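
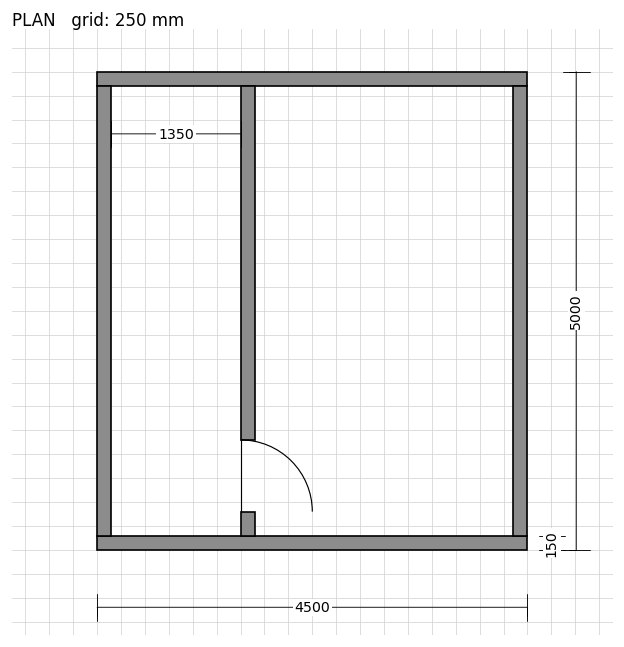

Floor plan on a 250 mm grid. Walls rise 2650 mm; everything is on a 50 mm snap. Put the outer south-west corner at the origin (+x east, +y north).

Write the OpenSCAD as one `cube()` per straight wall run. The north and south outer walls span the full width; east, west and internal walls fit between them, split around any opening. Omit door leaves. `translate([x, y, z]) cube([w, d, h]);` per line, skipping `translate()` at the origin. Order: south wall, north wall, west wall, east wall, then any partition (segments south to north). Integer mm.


cube([4500, 150, 2650]);
translate([0, 4850, 0]) cube([4500, 150, 2650]);
translate([0, 150, 0]) cube([150, 4700, 2650]);
translate([4350, 150, 0]) cube([150, 4700, 2650]);
translate([1500, 150, 0]) cube([150, 250, 2650]);
translate([1500, 1150, 0]) cube([150, 3700, 2650]);


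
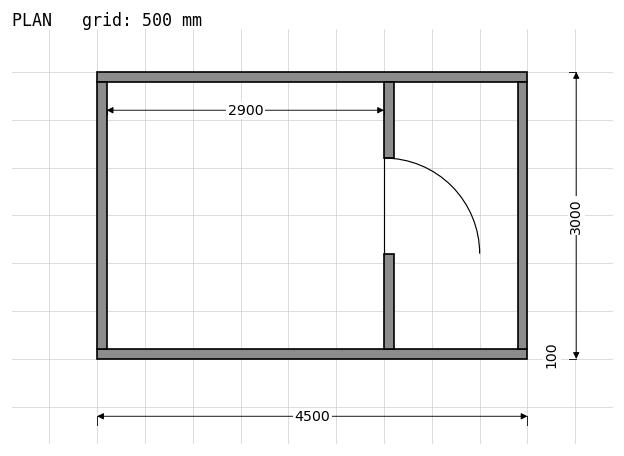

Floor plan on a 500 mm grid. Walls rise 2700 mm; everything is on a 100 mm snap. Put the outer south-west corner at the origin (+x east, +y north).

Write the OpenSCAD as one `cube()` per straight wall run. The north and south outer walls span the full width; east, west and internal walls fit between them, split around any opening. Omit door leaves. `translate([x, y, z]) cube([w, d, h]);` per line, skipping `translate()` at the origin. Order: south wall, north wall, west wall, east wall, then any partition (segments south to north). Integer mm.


cube([4500, 100, 2700]);
translate([0, 2900, 0]) cube([4500, 100, 2700]);
translate([0, 100, 0]) cube([100, 2800, 2700]);
translate([4400, 100, 0]) cube([100, 2800, 2700]);
translate([3000, 100, 0]) cube([100, 1000, 2700]);
translate([3000, 2100, 0]) cube([100, 800, 2700]);


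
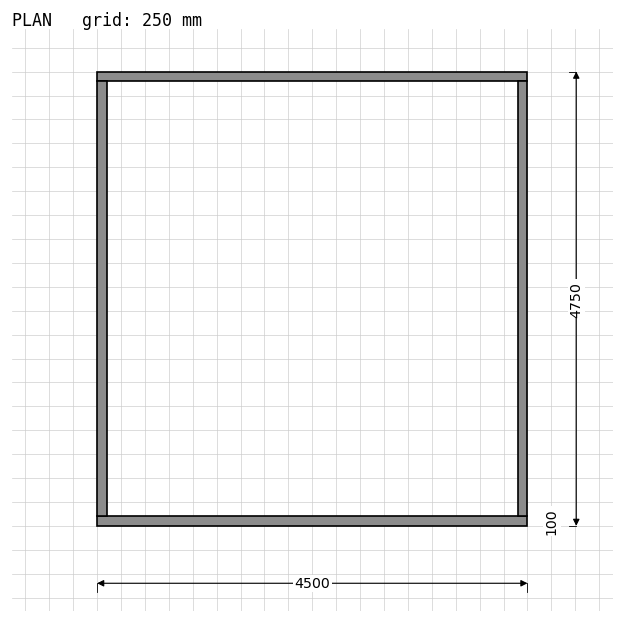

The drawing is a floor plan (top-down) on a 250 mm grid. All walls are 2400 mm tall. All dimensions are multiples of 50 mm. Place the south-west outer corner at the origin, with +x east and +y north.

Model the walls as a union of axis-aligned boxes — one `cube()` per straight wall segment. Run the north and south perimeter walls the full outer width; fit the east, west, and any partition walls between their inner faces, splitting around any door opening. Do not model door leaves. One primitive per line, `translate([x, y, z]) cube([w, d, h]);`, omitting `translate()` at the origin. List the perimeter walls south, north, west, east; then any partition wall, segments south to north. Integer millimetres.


cube([4500, 100, 2400]);
translate([0, 4650, 0]) cube([4500, 100, 2400]);
translate([0, 100, 0]) cube([100, 4550, 2400]);
translate([4400, 100, 0]) cube([100, 4550, 2400]);


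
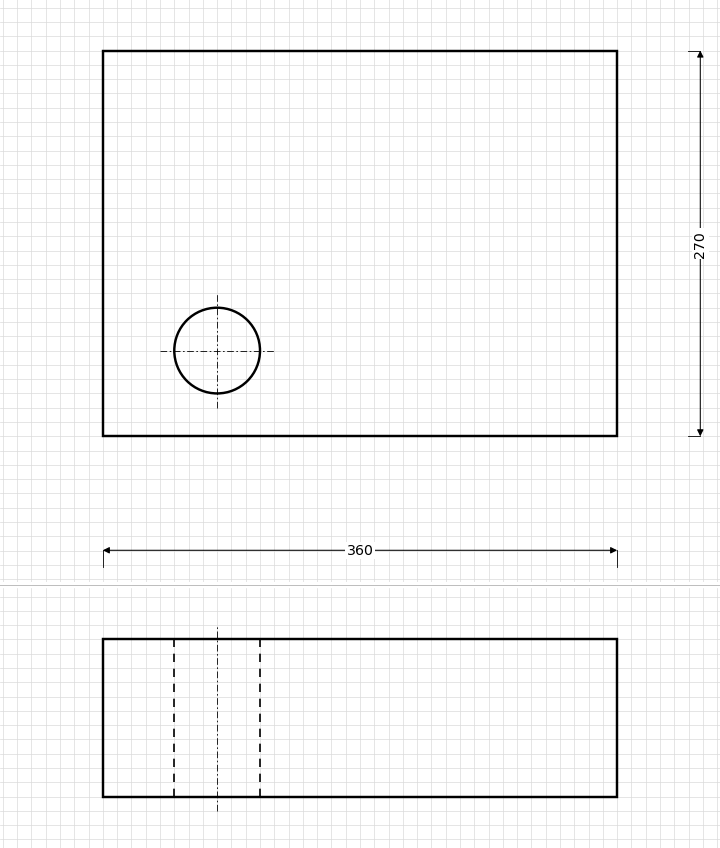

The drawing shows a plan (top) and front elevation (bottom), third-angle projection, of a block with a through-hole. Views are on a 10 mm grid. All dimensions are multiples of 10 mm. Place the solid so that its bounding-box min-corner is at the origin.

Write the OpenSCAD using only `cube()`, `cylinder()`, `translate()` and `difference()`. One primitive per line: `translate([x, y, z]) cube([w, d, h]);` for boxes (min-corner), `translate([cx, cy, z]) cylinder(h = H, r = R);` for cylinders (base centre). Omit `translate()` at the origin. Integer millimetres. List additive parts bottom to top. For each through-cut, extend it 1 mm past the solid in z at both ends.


difference() {
  cube([360, 270, 110]);
  translate([80, 60, -1]) cylinder(h = 112, r = 30);
}


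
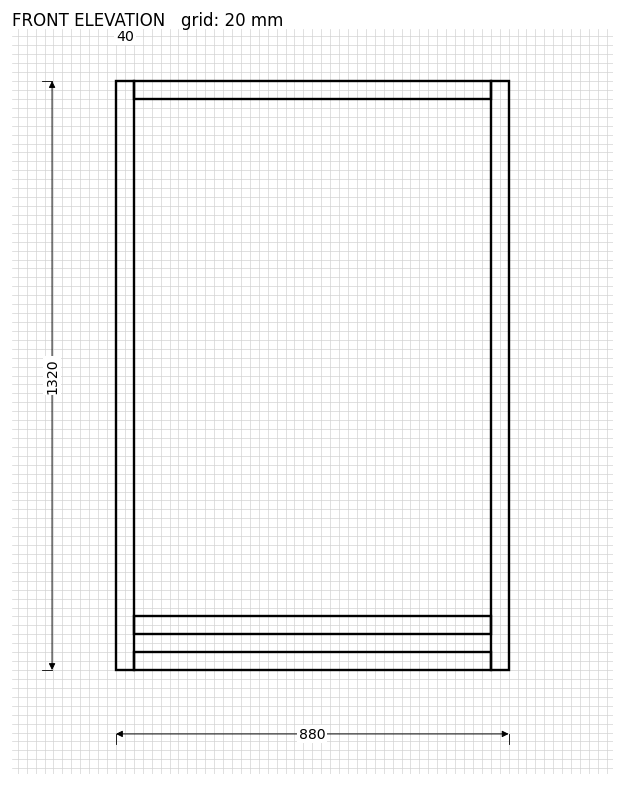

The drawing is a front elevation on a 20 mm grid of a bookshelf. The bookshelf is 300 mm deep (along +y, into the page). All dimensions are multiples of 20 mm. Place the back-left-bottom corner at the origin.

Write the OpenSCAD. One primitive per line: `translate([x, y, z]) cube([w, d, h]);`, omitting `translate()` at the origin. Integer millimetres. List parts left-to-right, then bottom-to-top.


cube([40, 300, 1320]);
translate([40, 0, 0]) cube([800, 300, 40]);
translate([40, 0, 80]) cube([800, 300, 40]);
translate([40, 0, 1280]) cube([800, 300, 40]);
translate([840, 0, 0]) cube([40, 300, 1320]);


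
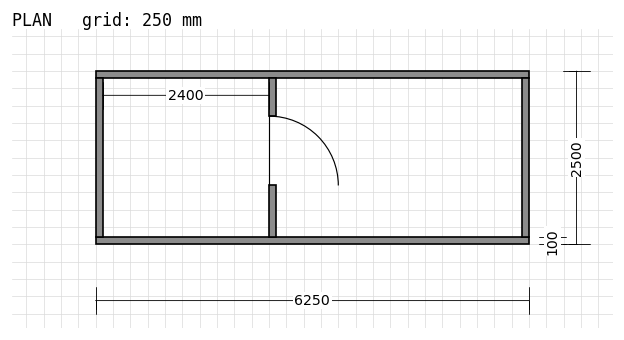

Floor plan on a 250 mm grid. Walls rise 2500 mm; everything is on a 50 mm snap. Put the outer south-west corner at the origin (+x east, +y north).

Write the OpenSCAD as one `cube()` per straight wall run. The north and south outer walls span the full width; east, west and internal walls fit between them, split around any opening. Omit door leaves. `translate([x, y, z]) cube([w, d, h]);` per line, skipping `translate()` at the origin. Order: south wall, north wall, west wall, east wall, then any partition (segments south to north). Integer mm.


cube([6250, 100, 2500]);
translate([0, 2400, 0]) cube([6250, 100, 2500]);
translate([0, 100, 0]) cube([100, 2300, 2500]);
translate([6150, 100, 0]) cube([100, 2300, 2500]);
translate([2500, 100, 0]) cube([100, 750, 2500]);
translate([2500, 1850, 0]) cube([100, 550, 2500]);


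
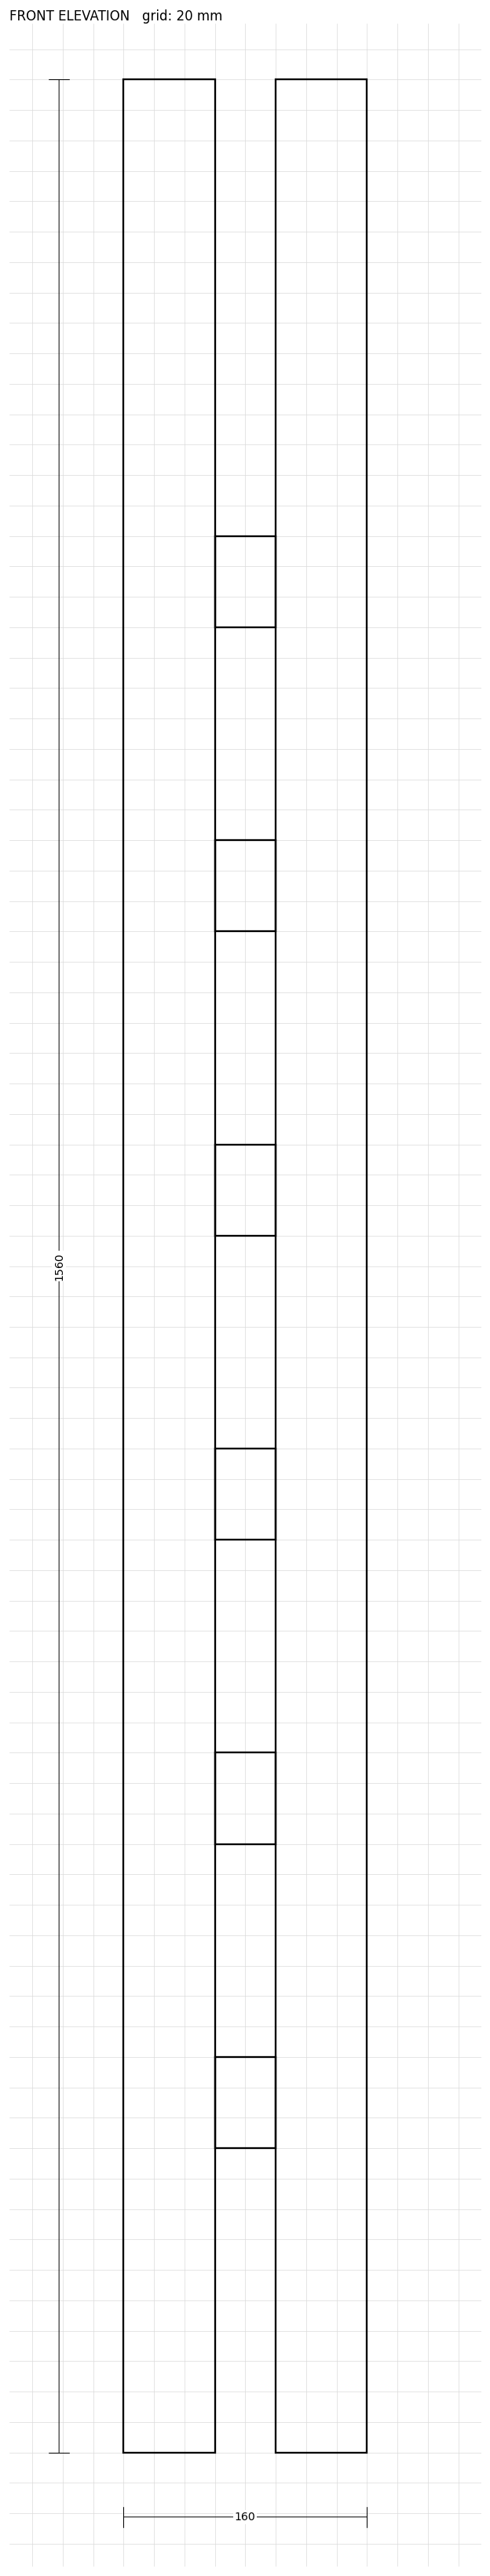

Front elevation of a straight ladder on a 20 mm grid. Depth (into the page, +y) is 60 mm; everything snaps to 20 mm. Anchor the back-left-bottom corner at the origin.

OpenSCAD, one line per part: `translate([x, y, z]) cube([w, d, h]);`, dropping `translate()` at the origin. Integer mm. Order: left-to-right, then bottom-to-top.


cube([60, 60, 1560]);
translate([60, 0, 200]) cube([40, 60, 60]);
translate([60, 0, 400]) cube([40, 60, 60]);
translate([60, 0, 600]) cube([40, 60, 60]);
translate([60, 0, 800]) cube([40, 60, 60]);
translate([60, 0, 1000]) cube([40, 60, 60]);
translate([60, 0, 1200]) cube([40, 60, 60]);
translate([100, 0, 0]) cube([60, 60, 1560]);


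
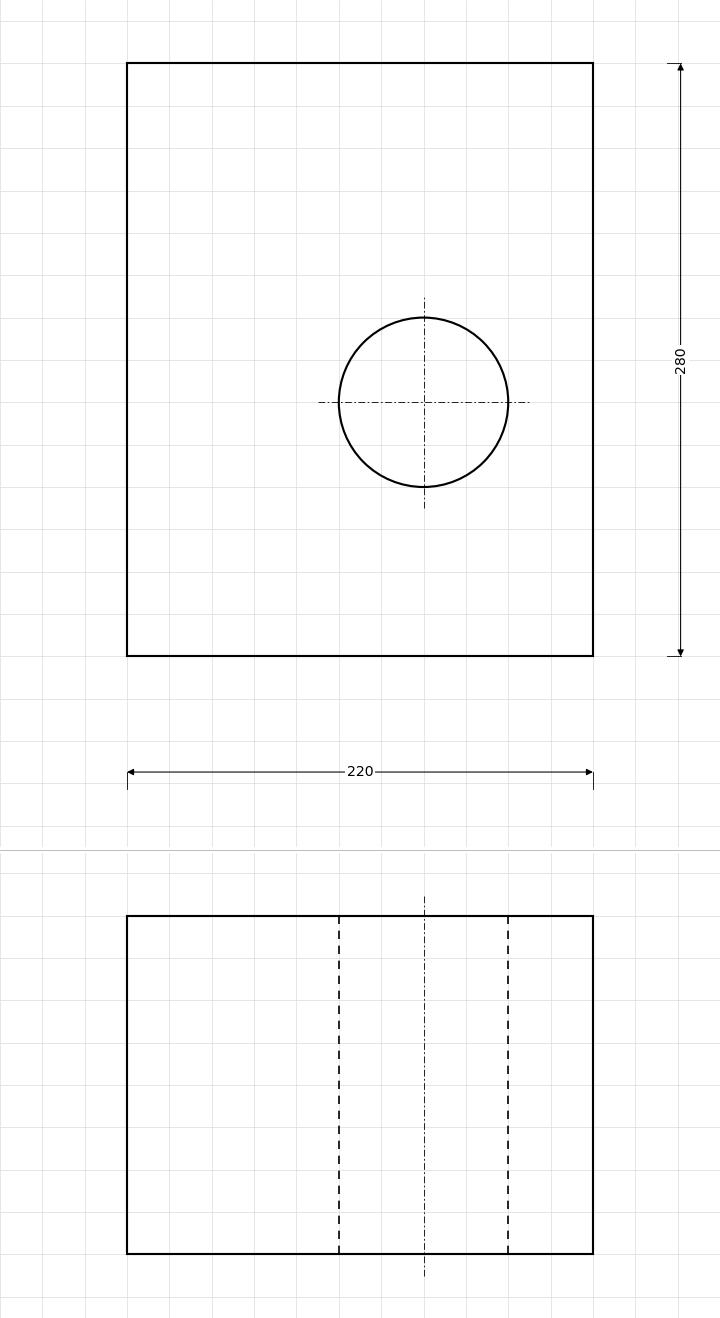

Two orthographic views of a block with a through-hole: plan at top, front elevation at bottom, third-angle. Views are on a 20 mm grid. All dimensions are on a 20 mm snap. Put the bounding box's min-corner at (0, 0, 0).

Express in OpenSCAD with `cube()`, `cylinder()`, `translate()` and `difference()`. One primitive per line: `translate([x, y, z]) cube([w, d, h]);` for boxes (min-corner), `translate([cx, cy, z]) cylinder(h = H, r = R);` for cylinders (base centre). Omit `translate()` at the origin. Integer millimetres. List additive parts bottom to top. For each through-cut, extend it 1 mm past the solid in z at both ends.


difference() {
  cube([220, 280, 160]);
  translate([140, 120, -1]) cylinder(h = 162, r = 40);
}


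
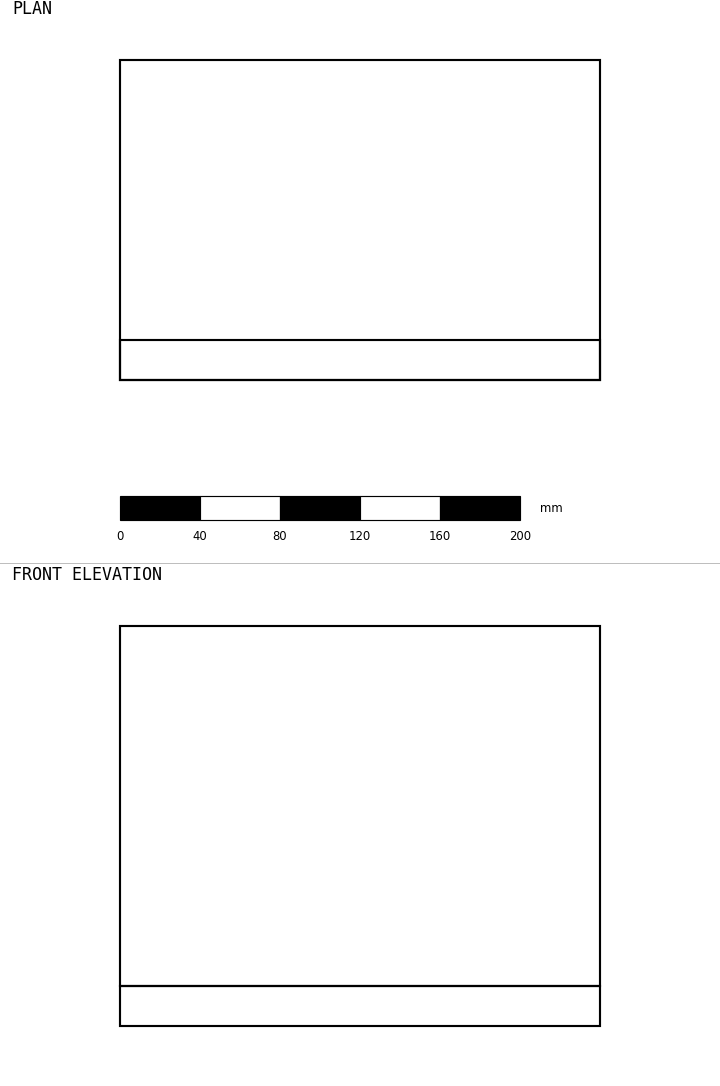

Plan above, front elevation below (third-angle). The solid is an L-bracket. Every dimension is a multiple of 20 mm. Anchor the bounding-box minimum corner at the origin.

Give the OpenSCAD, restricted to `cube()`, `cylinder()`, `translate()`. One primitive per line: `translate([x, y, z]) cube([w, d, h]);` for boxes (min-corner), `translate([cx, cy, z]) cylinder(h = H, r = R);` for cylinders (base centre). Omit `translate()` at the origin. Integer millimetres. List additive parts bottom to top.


cube([240, 160, 20]);
translate([0, 0, 20]) cube([240, 20, 180]);


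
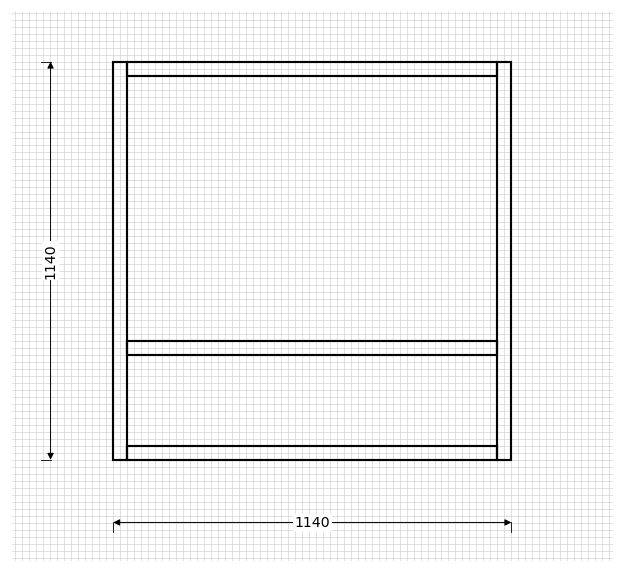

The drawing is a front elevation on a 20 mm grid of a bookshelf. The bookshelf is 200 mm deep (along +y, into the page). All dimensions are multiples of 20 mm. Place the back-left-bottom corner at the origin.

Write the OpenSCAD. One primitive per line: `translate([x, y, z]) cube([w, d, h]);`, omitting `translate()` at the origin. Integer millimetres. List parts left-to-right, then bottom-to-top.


cube([40, 200, 1140]);
translate([40, 0, 0]) cube([1060, 200, 40]);
translate([40, 0, 300]) cube([1060, 200, 40]);
translate([40, 0, 1100]) cube([1060, 200, 40]);
translate([1100, 0, 0]) cube([40, 200, 1140]);


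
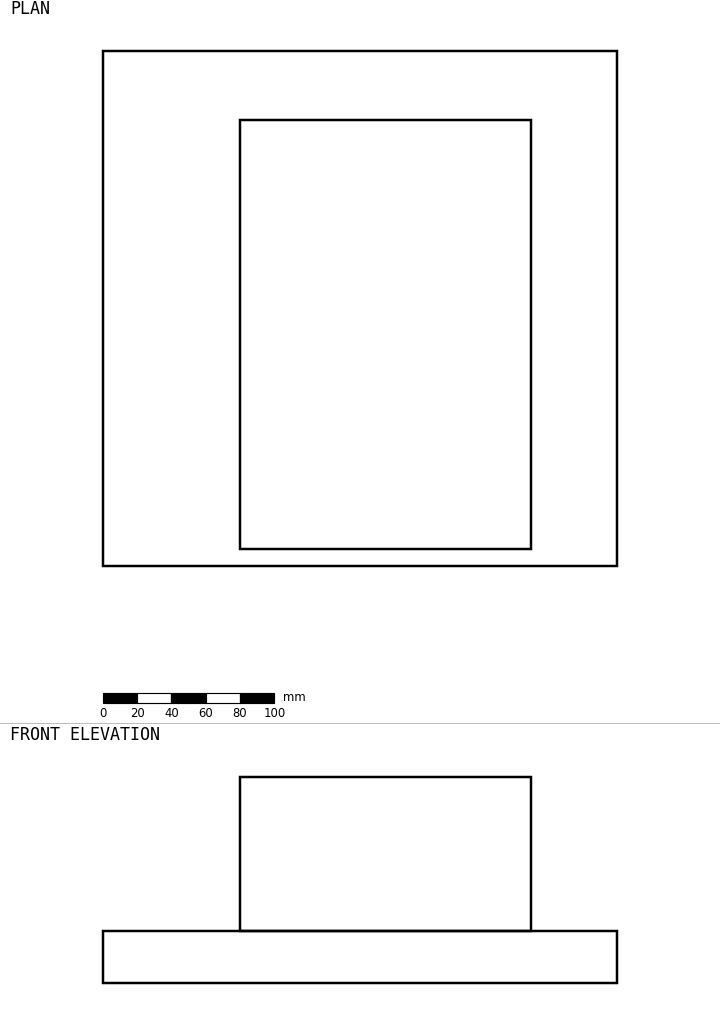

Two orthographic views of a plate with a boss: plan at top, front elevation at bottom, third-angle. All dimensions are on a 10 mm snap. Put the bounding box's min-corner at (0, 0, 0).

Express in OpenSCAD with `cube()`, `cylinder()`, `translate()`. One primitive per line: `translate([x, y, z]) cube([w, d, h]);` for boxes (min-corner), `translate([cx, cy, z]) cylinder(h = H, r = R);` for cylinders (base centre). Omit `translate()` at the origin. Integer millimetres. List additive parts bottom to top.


cube([300, 300, 30]);
translate([80, 10, 30]) cube([170, 250, 90]);


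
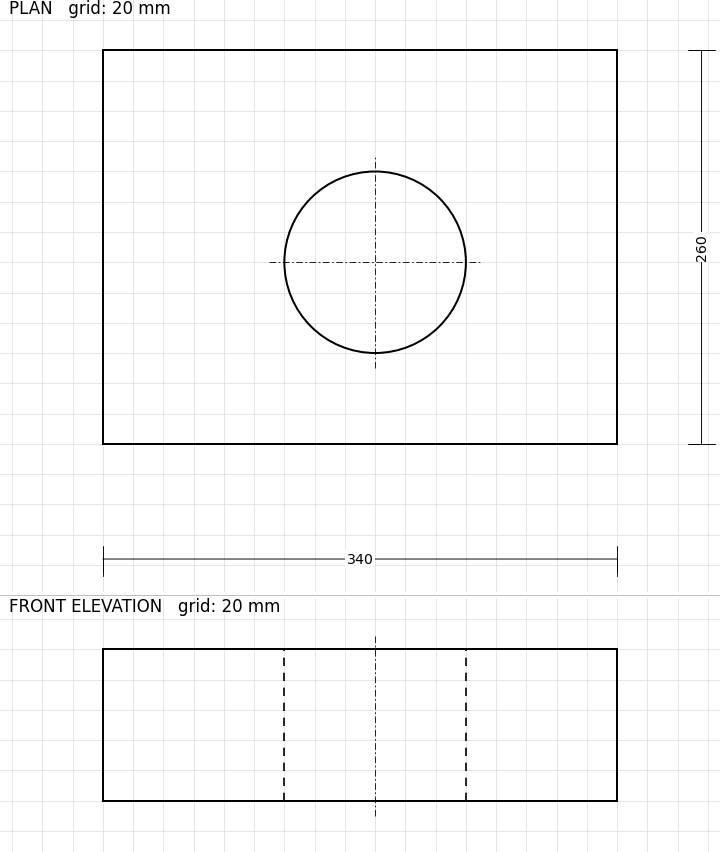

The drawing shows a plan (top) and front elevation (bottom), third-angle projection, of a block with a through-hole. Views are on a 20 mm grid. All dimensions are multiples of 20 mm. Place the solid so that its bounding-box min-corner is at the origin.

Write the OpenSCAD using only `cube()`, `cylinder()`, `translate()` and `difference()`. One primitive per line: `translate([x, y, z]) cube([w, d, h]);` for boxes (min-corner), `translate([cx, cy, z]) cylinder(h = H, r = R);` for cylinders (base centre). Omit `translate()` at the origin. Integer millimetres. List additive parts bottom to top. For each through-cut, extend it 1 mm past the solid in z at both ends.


difference() {
  cube([340, 260, 100]);
  translate([180, 120, -1]) cylinder(h = 102, r = 60);
}


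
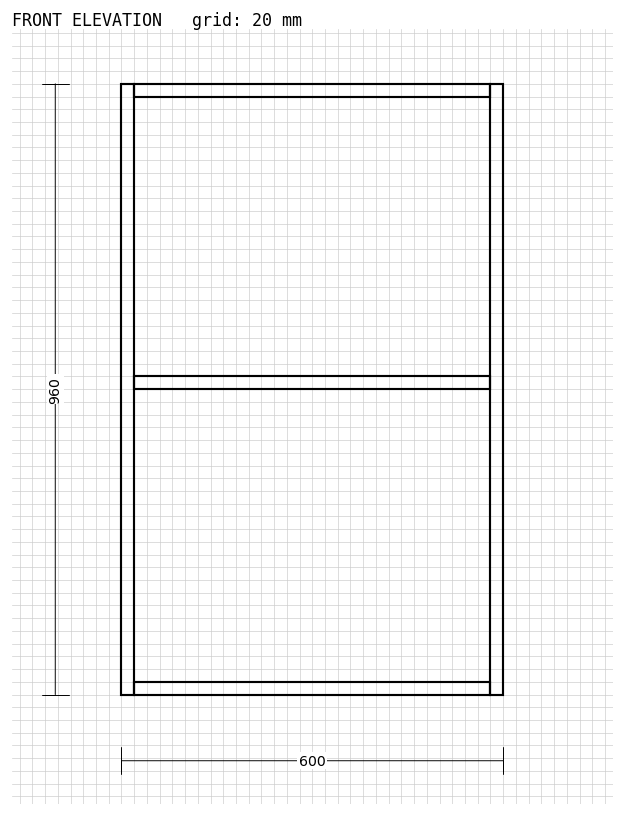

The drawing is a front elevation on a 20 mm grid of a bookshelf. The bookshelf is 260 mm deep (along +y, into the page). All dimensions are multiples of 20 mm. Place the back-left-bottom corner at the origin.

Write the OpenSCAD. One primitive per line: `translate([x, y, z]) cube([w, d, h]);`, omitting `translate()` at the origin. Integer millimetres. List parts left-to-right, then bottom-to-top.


cube([20, 260, 960]);
translate([20, 0, 0]) cube([560, 260, 20]);
translate([20, 0, 480]) cube([560, 260, 20]);
translate([20, 0, 940]) cube([560, 260, 20]);
translate([580, 0, 0]) cube([20, 260, 960]);


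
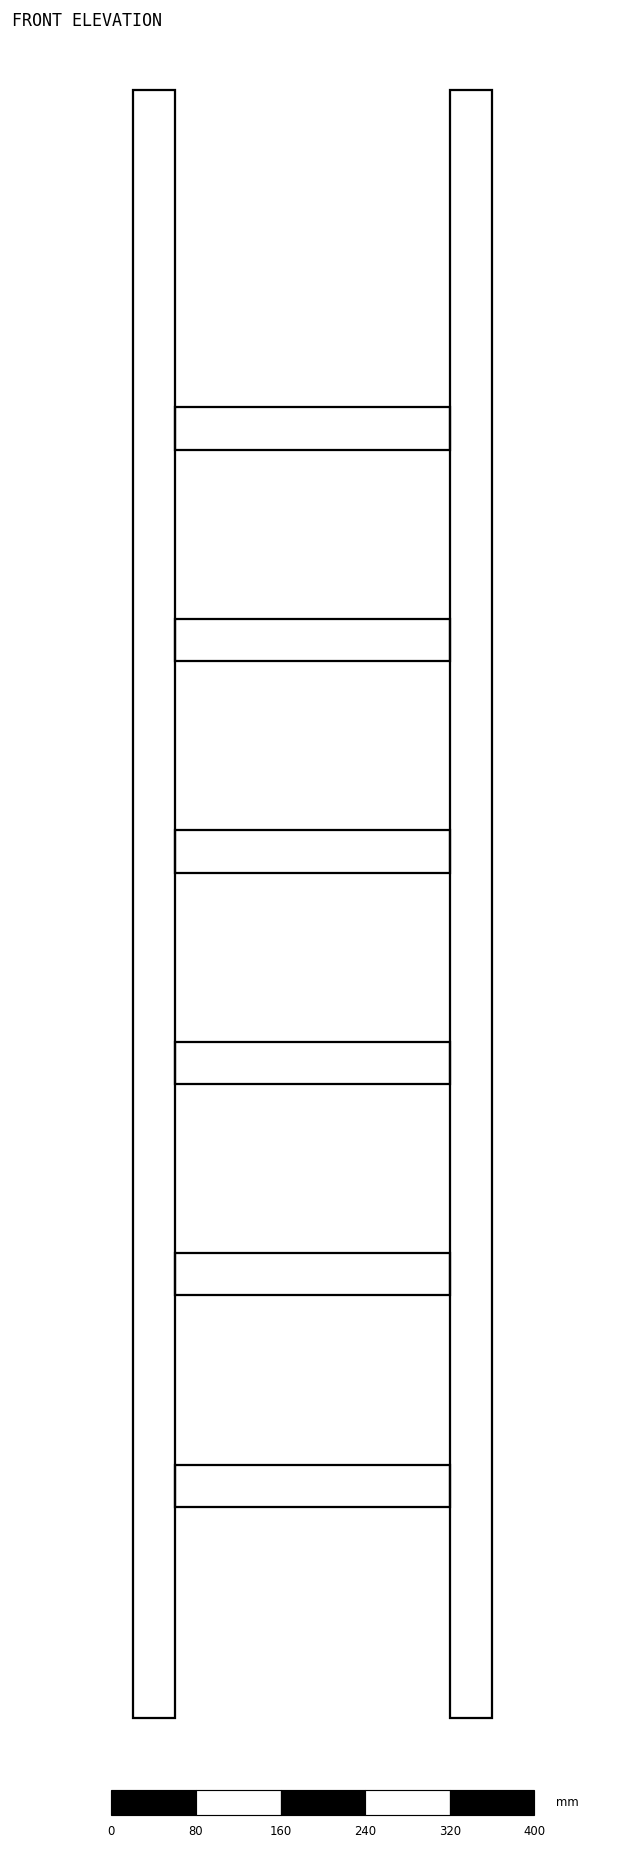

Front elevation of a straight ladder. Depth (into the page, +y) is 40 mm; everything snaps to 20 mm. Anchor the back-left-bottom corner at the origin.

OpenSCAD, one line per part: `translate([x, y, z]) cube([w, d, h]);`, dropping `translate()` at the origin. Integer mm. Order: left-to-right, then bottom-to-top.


cube([40, 40, 1540]);
translate([40, 0, 200]) cube([260, 40, 40]);
translate([40, 0, 400]) cube([260, 40, 40]);
translate([40, 0, 600]) cube([260, 40, 40]);
translate([40, 0, 800]) cube([260, 40, 40]);
translate([40, 0, 1000]) cube([260, 40, 40]);
translate([40, 0, 1200]) cube([260, 40, 40]);
translate([300, 0, 0]) cube([40, 40, 1540]);


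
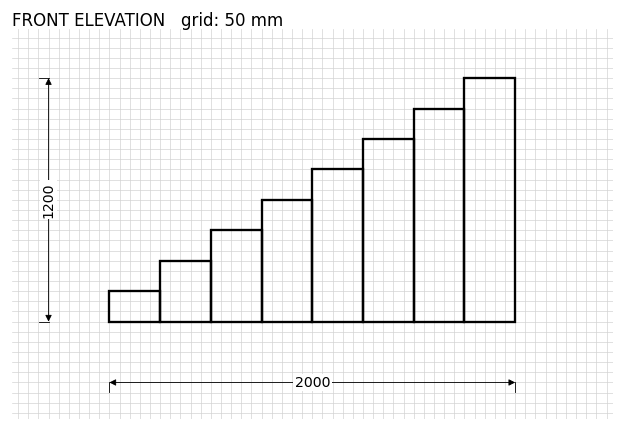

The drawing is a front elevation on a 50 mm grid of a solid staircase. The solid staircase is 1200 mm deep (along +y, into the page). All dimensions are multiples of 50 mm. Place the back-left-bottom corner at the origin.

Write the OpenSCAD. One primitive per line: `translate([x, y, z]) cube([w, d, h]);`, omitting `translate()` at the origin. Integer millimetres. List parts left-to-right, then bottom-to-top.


cube([250, 1200, 150]);
translate([250, 0, 0]) cube([250, 1200, 300]);
translate([500, 0, 0]) cube([250, 1200, 450]);
translate([750, 0, 0]) cube([250, 1200, 600]);
translate([1000, 0, 0]) cube([250, 1200, 750]);
translate([1250, 0, 0]) cube([250, 1200, 900]);
translate([1500, 0, 0]) cube([250, 1200, 1050]);
translate([1750, 0, 0]) cube([250, 1200, 1200]);


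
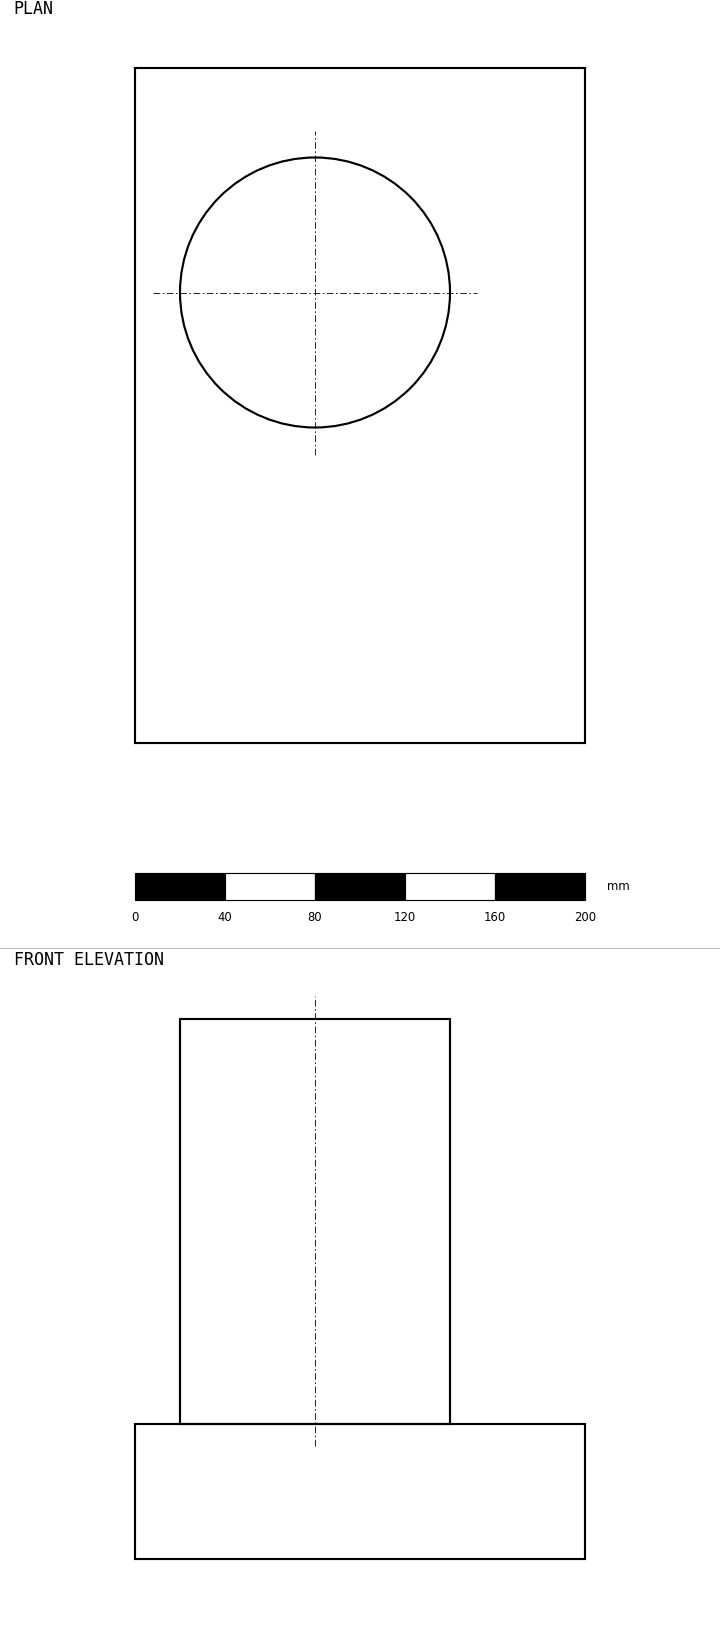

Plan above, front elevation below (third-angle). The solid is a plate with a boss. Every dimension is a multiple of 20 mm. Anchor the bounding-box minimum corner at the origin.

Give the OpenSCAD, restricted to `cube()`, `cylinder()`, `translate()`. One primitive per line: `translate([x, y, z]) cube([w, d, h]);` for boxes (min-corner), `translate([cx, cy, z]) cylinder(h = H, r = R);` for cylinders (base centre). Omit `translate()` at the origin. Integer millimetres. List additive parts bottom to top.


cube([200, 300, 60]);
translate([80, 200, 60]) cylinder(h = 180, r = 60);


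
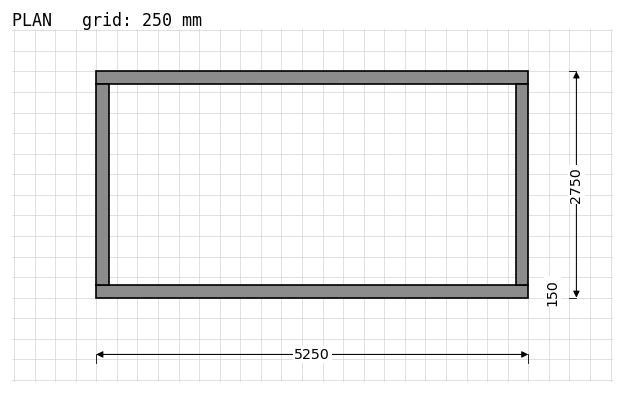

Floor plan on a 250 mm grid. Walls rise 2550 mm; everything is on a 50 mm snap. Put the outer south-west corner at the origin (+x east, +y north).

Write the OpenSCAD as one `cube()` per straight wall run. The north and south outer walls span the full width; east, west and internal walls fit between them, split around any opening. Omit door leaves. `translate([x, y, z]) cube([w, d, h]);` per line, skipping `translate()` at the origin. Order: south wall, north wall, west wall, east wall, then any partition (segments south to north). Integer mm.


cube([5250, 150, 2550]);
translate([0, 2600, 0]) cube([5250, 150, 2550]);
translate([0, 150, 0]) cube([150, 2450, 2550]);
translate([5100, 150, 0]) cube([150, 2450, 2550]);


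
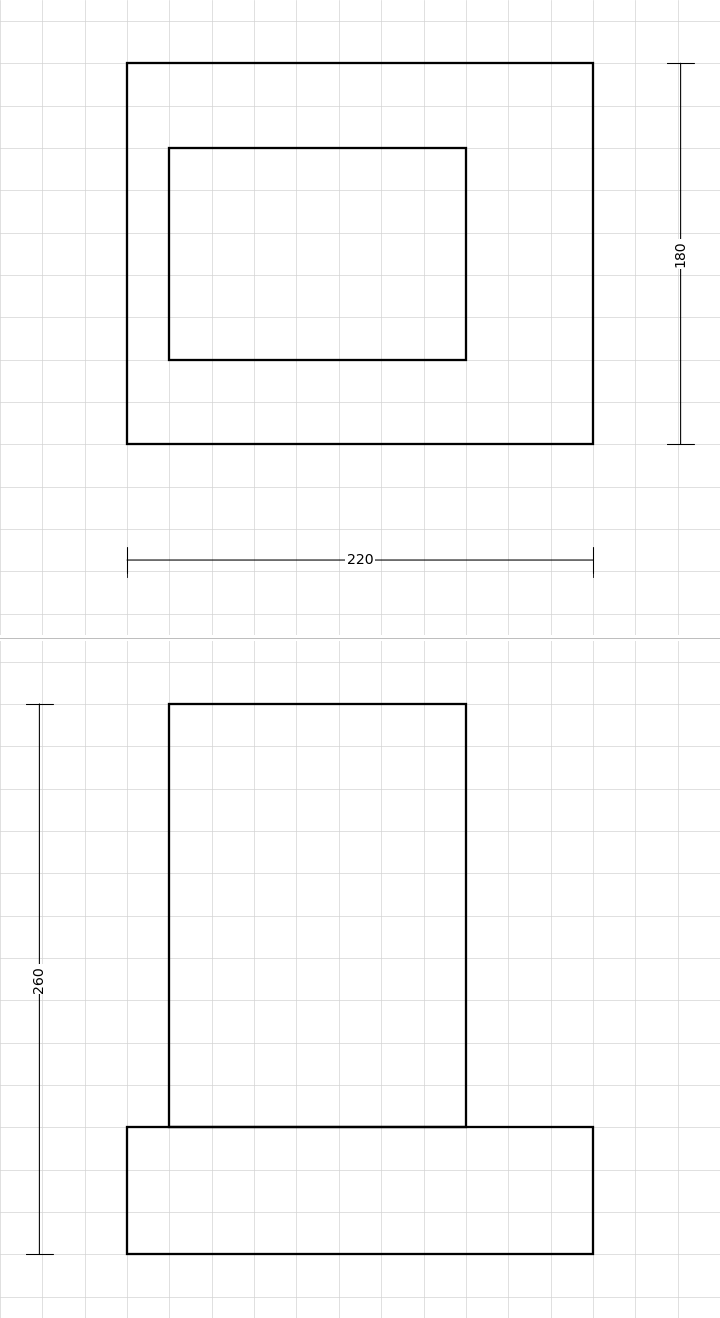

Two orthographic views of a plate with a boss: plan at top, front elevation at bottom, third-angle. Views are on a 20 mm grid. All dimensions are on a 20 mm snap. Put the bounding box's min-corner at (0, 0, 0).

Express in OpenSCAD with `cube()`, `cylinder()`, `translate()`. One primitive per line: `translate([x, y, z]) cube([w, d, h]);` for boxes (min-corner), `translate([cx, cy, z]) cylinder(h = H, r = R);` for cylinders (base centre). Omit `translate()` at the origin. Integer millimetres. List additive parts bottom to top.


cube([220, 180, 60]);
translate([20, 40, 60]) cube([140, 100, 200]);


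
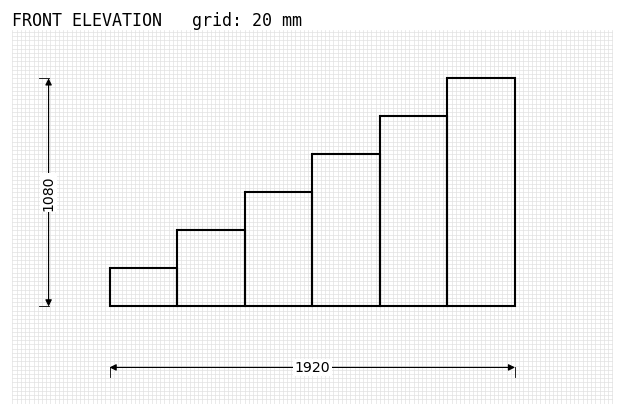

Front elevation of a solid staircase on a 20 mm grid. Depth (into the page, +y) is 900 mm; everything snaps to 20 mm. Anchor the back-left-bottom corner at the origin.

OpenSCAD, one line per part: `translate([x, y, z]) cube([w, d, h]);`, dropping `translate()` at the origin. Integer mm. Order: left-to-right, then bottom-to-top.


cube([320, 900, 180]);
translate([320, 0, 0]) cube([320, 900, 360]);
translate([640, 0, 0]) cube([320, 900, 540]);
translate([960, 0, 0]) cube([320, 900, 720]);
translate([1280, 0, 0]) cube([320, 900, 900]);
translate([1600, 0, 0]) cube([320, 900, 1080]);


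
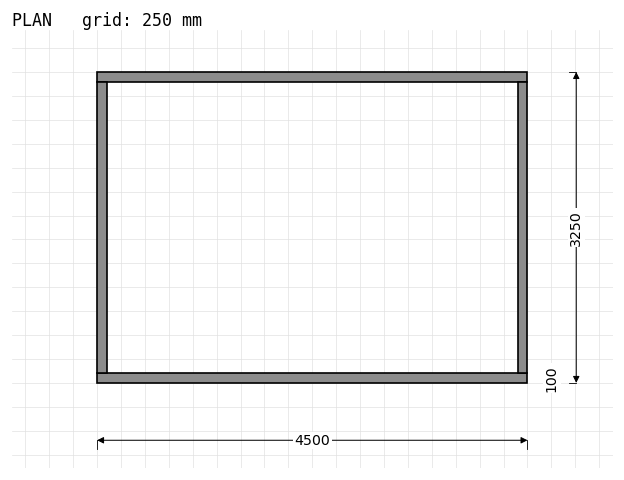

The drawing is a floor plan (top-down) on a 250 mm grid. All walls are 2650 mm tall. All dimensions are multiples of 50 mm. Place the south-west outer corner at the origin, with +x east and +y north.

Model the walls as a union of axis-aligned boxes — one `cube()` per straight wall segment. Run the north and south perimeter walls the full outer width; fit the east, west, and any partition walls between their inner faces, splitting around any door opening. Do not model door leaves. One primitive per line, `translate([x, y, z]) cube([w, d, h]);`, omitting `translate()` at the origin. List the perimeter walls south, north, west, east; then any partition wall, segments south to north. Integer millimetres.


cube([4500, 100, 2650]);
translate([0, 3150, 0]) cube([4500, 100, 2650]);
translate([0, 100, 0]) cube([100, 3050, 2650]);
translate([4400, 100, 0]) cube([100, 3050, 2650]);


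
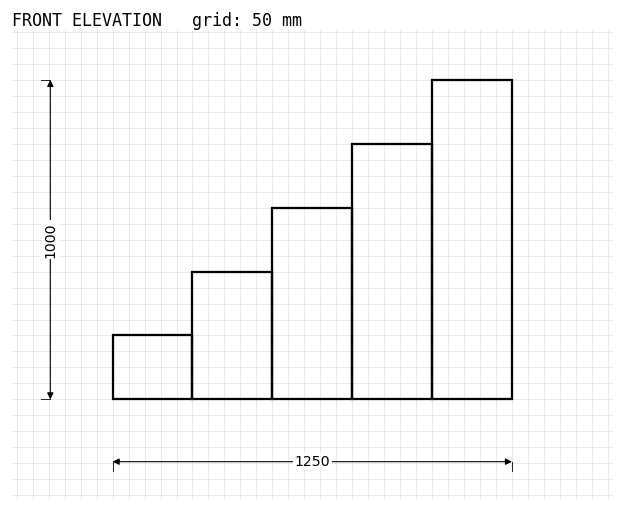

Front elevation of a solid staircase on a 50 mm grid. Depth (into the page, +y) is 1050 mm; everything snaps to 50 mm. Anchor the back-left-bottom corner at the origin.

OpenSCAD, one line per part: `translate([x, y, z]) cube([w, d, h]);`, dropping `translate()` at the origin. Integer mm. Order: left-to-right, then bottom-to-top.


cube([250, 1050, 200]);
translate([250, 0, 0]) cube([250, 1050, 400]);
translate([500, 0, 0]) cube([250, 1050, 600]);
translate([750, 0, 0]) cube([250, 1050, 800]);
translate([1000, 0, 0]) cube([250, 1050, 1000]);


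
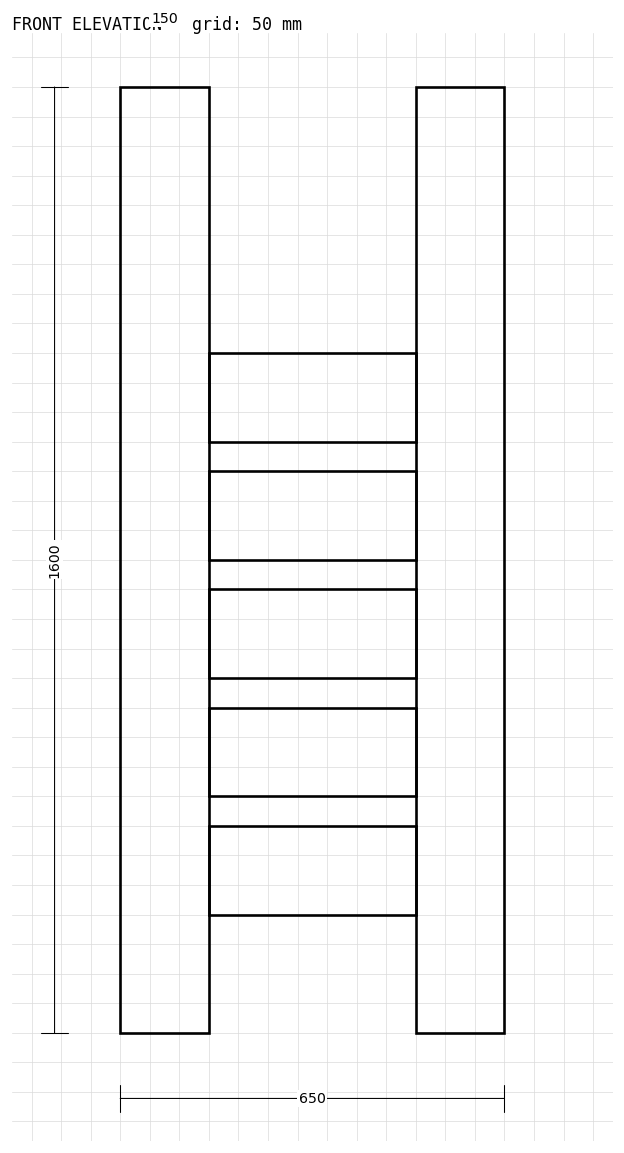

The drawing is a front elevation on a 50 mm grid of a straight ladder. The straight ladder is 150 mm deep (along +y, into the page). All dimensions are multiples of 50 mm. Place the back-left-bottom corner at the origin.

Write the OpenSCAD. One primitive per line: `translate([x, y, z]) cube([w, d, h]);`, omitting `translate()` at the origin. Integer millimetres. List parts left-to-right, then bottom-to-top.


cube([150, 150, 1600]);
translate([150, 0, 200]) cube([350, 150, 150]);
translate([150, 0, 400]) cube([350, 150, 150]);
translate([150, 0, 600]) cube([350, 150, 150]);
translate([150, 0, 800]) cube([350, 150, 150]);
translate([150, 0, 1000]) cube([350, 150, 150]);
translate([500, 0, 0]) cube([150, 150, 1600]);


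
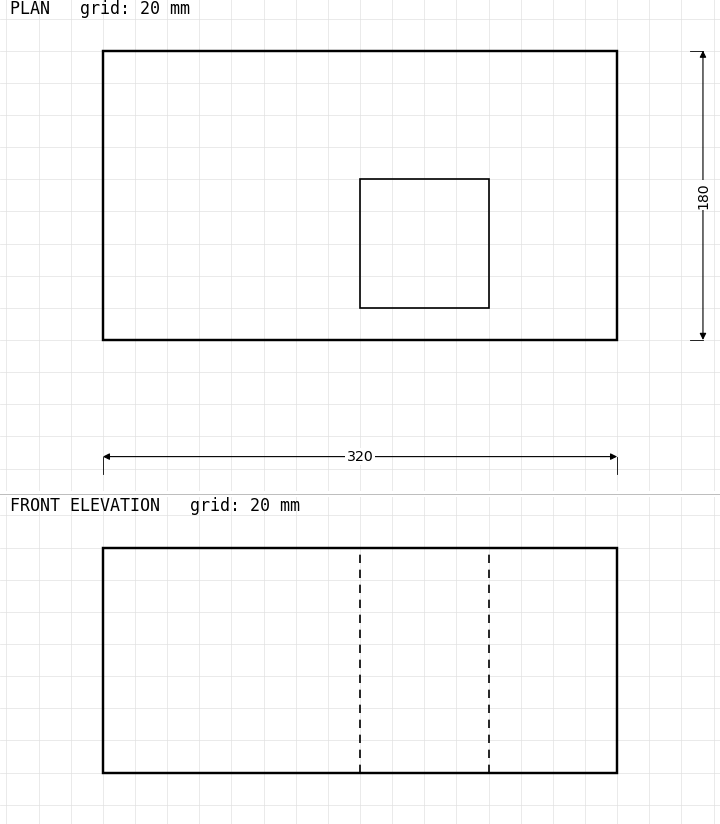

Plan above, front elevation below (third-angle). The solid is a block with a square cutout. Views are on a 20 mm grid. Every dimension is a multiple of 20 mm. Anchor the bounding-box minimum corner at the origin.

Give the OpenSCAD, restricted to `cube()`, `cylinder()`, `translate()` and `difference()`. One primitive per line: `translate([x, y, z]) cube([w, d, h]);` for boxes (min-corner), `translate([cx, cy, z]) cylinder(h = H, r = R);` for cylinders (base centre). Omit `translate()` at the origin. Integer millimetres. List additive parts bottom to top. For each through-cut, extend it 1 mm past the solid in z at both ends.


difference() {
  cube([320, 180, 140]);
  translate([160, 20, -1]) cube([80, 80, 142]);
}


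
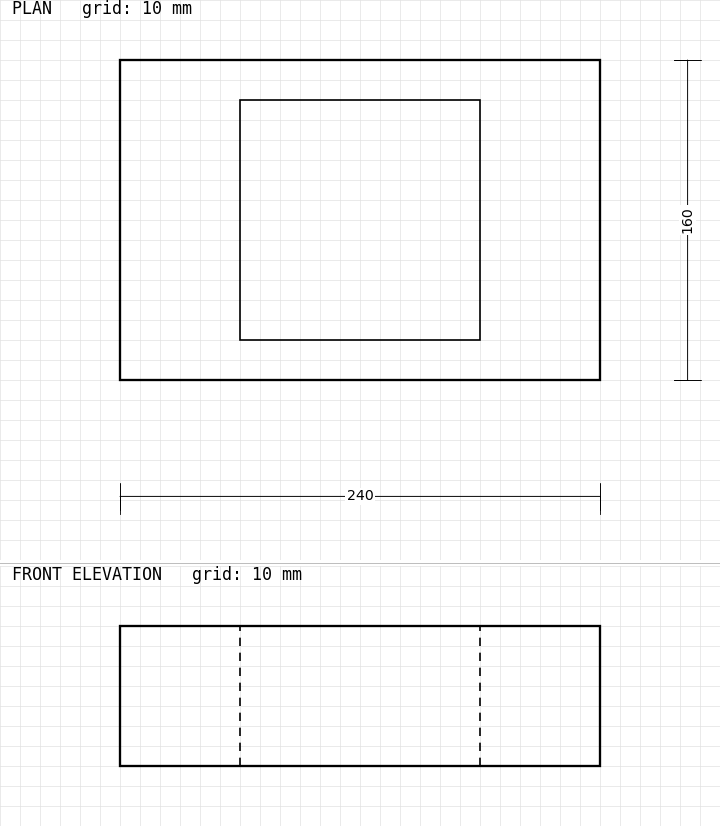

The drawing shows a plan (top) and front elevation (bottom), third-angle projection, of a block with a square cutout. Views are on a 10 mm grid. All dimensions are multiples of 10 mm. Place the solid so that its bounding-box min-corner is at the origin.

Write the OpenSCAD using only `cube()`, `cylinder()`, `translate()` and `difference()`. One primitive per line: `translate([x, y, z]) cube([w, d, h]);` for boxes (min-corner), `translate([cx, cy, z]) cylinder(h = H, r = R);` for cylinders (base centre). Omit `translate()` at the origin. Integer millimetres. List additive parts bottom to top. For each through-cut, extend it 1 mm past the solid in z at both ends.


difference() {
  cube([240, 160, 70]);
  translate([60, 20, -1]) cube([120, 120, 72]);
}


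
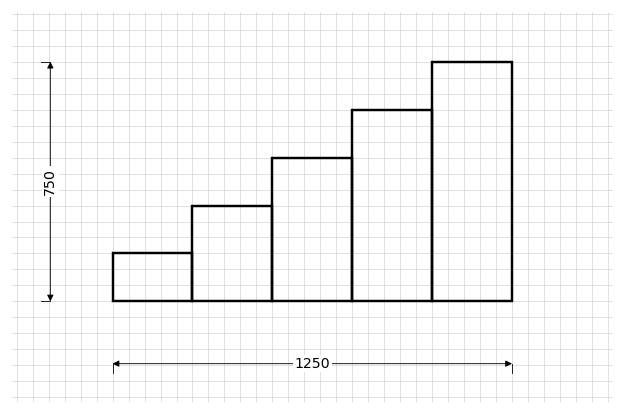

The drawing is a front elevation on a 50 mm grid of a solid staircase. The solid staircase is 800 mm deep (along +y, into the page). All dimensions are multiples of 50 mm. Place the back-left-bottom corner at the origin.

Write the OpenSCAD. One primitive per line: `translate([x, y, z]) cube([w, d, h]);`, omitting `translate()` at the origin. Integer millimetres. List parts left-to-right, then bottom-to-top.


cube([250, 800, 150]);
translate([250, 0, 0]) cube([250, 800, 300]);
translate([500, 0, 0]) cube([250, 800, 450]);
translate([750, 0, 0]) cube([250, 800, 600]);
translate([1000, 0, 0]) cube([250, 800, 750]);


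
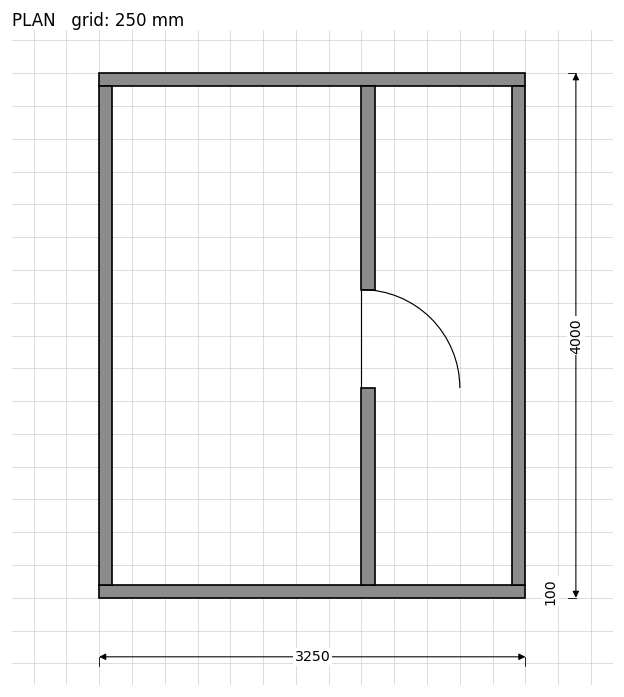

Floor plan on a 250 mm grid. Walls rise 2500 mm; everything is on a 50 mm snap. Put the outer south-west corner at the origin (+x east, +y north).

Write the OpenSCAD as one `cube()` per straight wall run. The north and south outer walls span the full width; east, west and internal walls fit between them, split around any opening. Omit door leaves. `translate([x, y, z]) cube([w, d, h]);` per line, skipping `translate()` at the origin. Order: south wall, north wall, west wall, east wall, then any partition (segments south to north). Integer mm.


cube([3250, 100, 2500]);
translate([0, 3900, 0]) cube([3250, 100, 2500]);
translate([0, 100, 0]) cube([100, 3800, 2500]);
translate([3150, 100, 0]) cube([100, 3800, 2500]);
translate([2000, 100, 0]) cube([100, 1500, 2500]);
translate([2000, 2350, 0]) cube([100, 1550, 2500]);


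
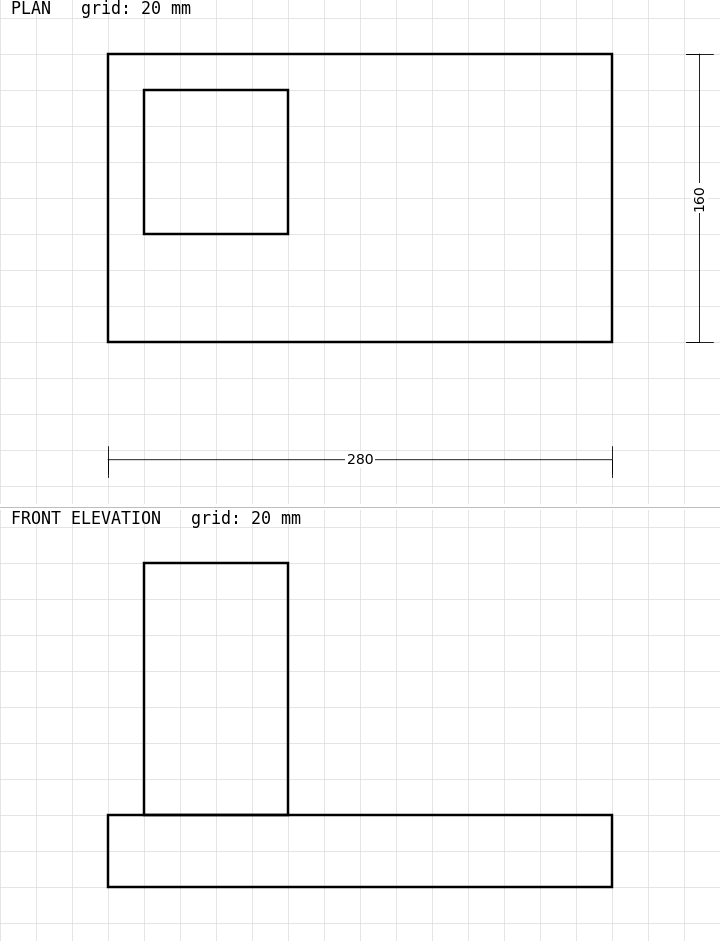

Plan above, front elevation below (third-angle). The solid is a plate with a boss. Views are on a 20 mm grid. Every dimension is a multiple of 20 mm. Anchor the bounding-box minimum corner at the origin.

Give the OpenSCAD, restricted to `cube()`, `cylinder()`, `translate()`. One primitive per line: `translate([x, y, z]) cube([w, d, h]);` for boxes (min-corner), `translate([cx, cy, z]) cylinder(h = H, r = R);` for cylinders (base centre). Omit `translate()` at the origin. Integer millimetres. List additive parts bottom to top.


cube([280, 160, 40]);
translate([20, 60, 40]) cube([80, 80, 140]);


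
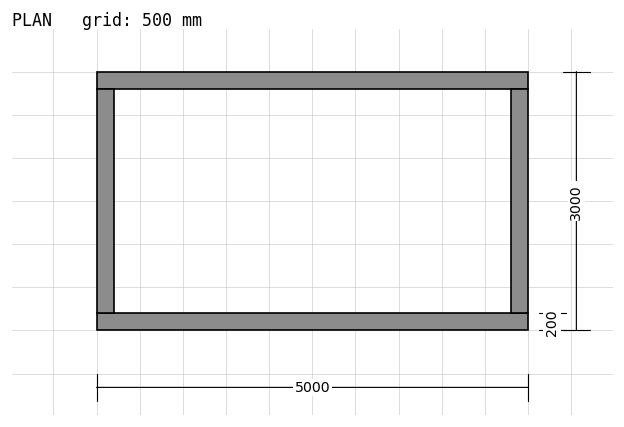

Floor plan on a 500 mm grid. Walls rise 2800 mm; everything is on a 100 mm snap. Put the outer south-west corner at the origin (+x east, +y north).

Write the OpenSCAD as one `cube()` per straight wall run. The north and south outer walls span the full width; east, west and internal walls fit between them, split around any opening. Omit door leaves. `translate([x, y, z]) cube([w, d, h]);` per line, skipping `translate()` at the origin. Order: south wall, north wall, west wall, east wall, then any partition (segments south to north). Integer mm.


cube([5000, 200, 2800]);
translate([0, 2800, 0]) cube([5000, 200, 2800]);
translate([0, 200, 0]) cube([200, 2600, 2800]);
translate([4800, 200, 0]) cube([200, 2600, 2800]);


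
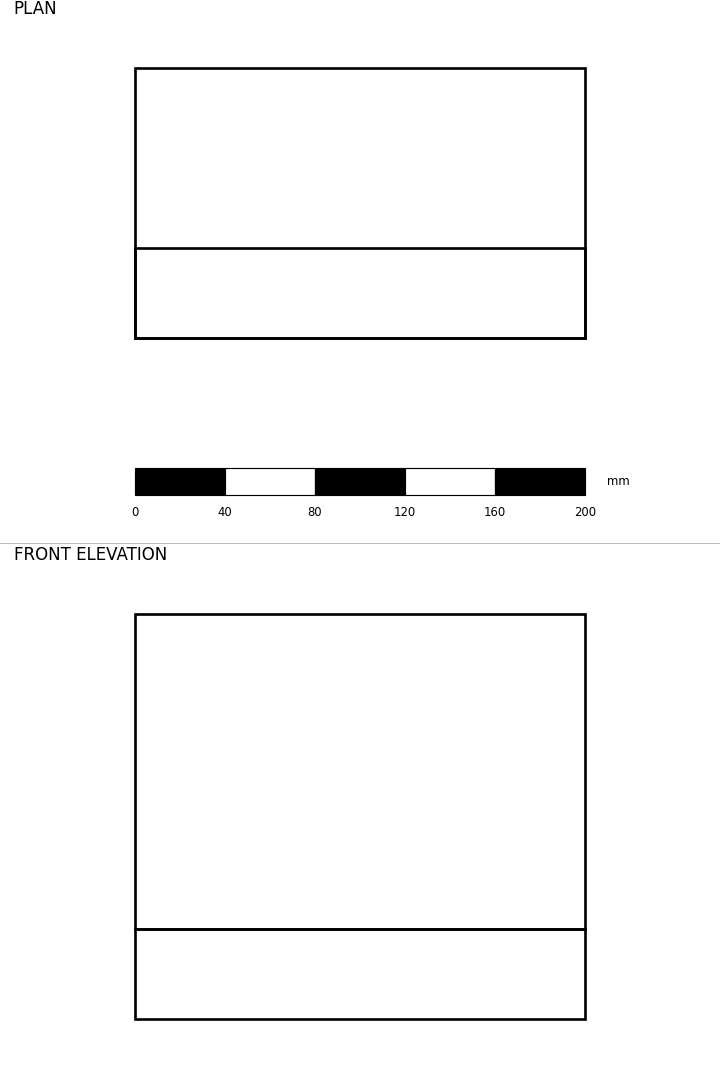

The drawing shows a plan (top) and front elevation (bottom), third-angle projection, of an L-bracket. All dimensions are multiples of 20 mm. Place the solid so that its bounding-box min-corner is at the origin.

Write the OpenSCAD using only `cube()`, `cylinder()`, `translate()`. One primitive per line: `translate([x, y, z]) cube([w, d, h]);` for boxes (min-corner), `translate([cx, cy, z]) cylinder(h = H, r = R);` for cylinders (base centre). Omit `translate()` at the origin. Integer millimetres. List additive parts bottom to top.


cube([200, 120, 40]);
translate([0, 0, 40]) cube([200, 40, 140]);


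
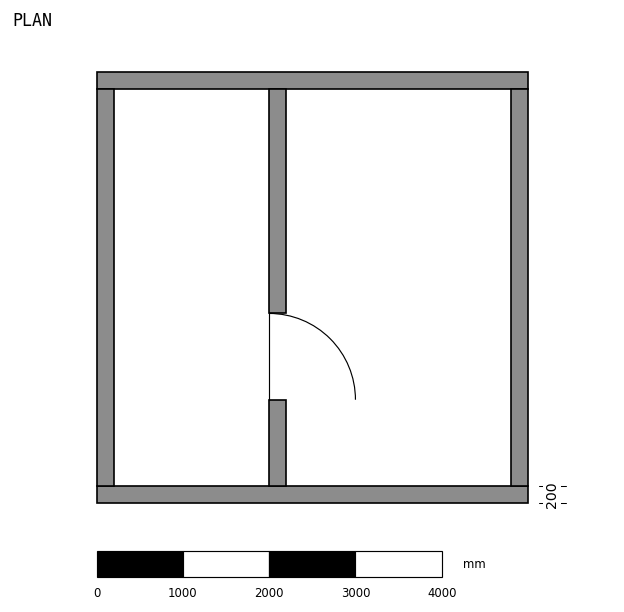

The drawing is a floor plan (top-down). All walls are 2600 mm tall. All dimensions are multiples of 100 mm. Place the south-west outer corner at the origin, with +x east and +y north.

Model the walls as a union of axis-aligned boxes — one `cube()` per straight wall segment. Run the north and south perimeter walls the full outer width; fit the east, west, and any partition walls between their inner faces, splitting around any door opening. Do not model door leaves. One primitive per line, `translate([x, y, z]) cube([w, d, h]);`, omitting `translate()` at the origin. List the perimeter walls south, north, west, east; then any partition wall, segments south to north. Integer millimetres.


cube([5000, 200, 2600]);
translate([0, 4800, 0]) cube([5000, 200, 2600]);
translate([0, 200, 0]) cube([200, 4600, 2600]);
translate([4800, 200, 0]) cube([200, 4600, 2600]);
translate([2000, 200, 0]) cube([200, 1000, 2600]);
translate([2000, 2200, 0]) cube([200, 2600, 2600]);


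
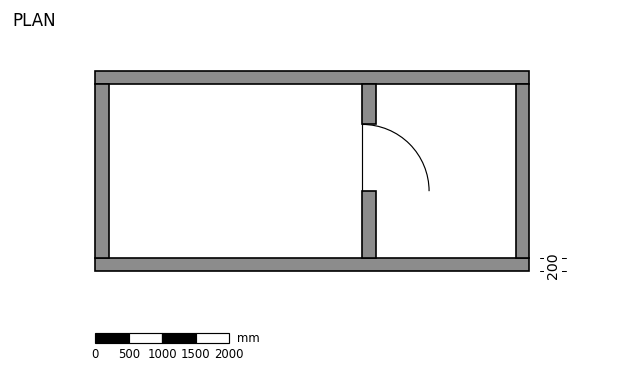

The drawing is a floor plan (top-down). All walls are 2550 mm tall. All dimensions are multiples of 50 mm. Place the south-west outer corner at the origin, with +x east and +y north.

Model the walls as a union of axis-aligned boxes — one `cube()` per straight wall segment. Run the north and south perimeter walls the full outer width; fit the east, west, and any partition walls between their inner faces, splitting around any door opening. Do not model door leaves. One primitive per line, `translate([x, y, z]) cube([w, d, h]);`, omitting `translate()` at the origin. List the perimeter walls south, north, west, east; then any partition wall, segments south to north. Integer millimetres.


cube([6500, 200, 2550]);
translate([0, 2800, 0]) cube([6500, 200, 2550]);
translate([0, 200, 0]) cube([200, 2600, 2550]);
translate([6300, 200, 0]) cube([200, 2600, 2550]);
translate([4000, 200, 0]) cube([200, 1000, 2550]);
translate([4000, 2200, 0]) cube([200, 600, 2550]);


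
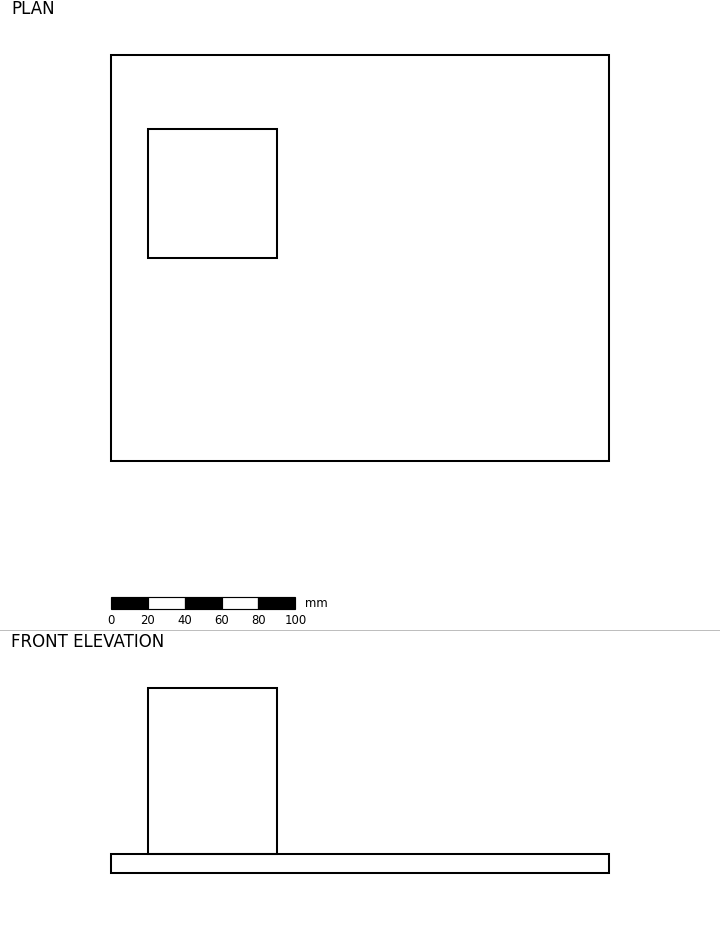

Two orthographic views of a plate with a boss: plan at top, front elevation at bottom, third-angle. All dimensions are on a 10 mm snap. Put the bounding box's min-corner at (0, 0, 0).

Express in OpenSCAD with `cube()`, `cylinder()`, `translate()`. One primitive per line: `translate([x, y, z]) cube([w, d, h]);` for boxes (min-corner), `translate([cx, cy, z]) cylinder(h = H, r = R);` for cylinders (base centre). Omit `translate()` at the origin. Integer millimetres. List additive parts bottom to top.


cube([270, 220, 10]);
translate([20, 110, 10]) cube([70, 70, 90]);


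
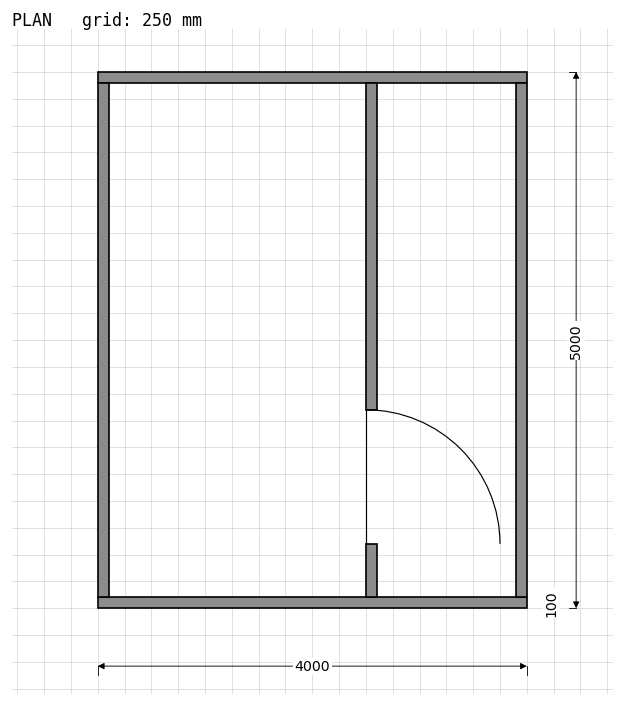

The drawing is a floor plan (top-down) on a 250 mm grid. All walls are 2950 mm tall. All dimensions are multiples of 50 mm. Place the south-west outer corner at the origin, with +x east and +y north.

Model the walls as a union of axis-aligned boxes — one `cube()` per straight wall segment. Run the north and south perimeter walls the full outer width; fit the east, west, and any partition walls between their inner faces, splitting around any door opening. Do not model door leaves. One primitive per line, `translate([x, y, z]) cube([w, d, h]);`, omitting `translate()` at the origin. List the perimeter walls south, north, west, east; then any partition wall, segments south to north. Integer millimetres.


cube([4000, 100, 2950]);
translate([0, 4900, 0]) cube([4000, 100, 2950]);
translate([0, 100, 0]) cube([100, 4800, 2950]);
translate([3900, 100, 0]) cube([100, 4800, 2950]);
translate([2500, 100, 0]) cube([100, 500, 2950]);
translate([2500, 1850, 0]) cube([100, 3050, 2950]);


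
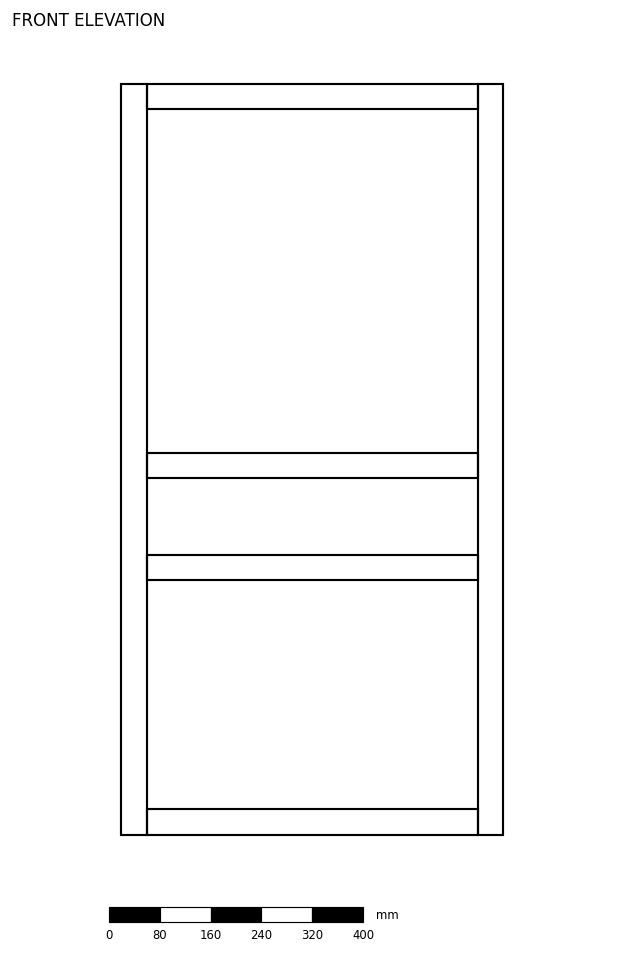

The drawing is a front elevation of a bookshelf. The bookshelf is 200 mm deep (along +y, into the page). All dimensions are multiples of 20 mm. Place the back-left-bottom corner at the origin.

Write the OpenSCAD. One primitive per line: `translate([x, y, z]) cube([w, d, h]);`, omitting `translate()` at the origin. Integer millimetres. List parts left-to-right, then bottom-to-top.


cube([40, 200, 1180]);
translate([40, 0, 0]) cube([520, 200, 40]);
translate([40, 0, 400]) cube([520, 200, 40]);
translate([40, 0, 560]) cube([520, 200, 40]);
translate([40, 0, 1140]) cube([520, 200, 40]);
translate([560, 0, 0]) cube([40, 200, 1180]);


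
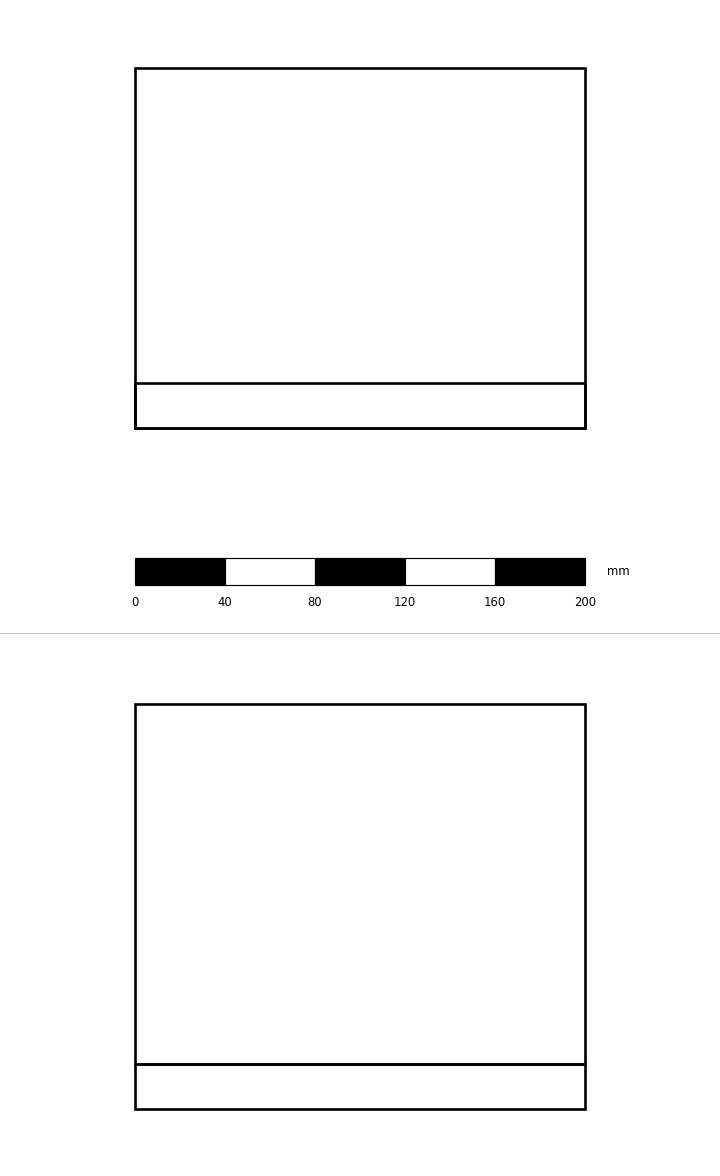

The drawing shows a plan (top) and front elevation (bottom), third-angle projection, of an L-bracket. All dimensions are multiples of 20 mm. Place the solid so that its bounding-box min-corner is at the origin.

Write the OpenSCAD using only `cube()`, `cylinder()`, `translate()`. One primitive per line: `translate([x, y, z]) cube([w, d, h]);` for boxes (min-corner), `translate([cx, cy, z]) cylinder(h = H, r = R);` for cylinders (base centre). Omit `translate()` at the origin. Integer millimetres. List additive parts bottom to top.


cube([200, 160, 20]);
translate([0, 0, 20]) cube([200, 20, 160]);


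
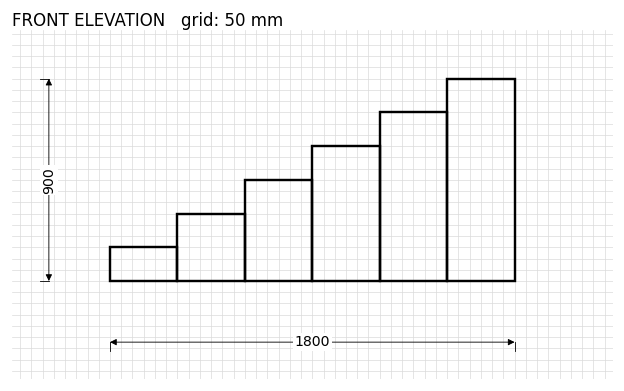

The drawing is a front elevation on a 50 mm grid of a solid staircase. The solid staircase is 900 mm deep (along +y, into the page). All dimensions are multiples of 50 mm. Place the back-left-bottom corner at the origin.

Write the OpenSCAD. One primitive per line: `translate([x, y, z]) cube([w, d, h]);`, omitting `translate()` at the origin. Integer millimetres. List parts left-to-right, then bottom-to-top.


cube([300, 900, 150]);
translate([300, 0, 0]) cube([300, 900, 300]);
translate([600, 0, 0]) cube([300, 900, 450]);
translate([900, 0, 0]) cube([300, 900, 600]);
translate([1200, 0, 0]) cube([300, 900, 750]);
translate([1500, 0, 0]) cube([300, 900, 900]);


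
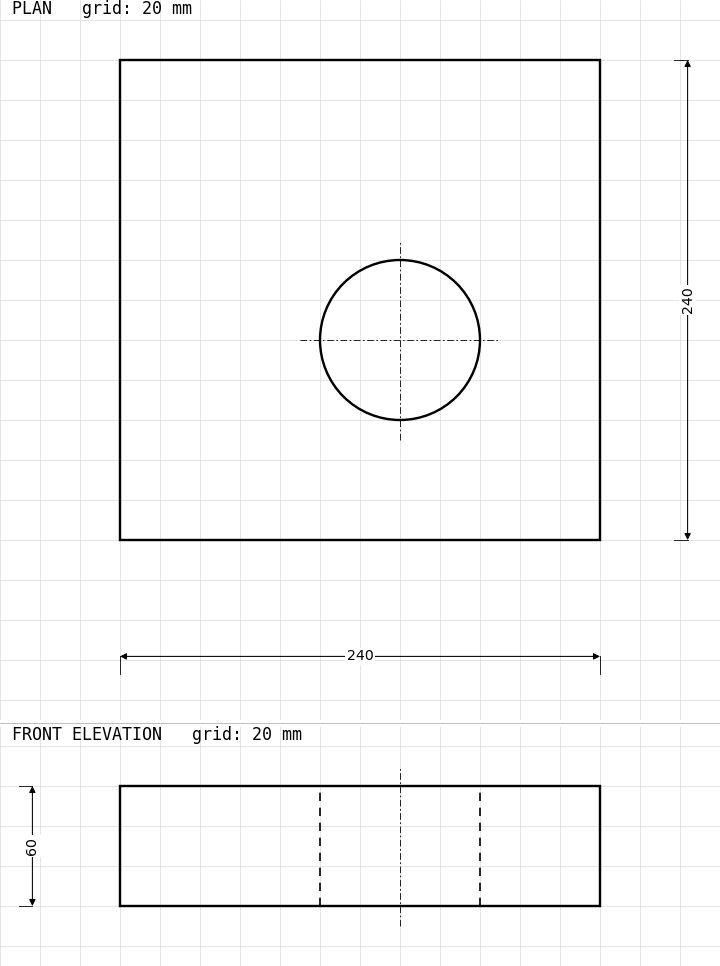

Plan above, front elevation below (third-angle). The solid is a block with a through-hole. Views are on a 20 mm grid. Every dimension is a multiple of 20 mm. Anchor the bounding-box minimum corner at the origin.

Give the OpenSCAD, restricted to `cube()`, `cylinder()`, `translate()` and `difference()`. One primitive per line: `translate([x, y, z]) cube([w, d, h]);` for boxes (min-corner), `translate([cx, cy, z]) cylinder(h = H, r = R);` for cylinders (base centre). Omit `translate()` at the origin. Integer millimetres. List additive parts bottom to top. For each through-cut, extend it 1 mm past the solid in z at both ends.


difference() {
  cube([240, 240, 60]);
  translate([140, 100, -1]) cylinder(h = 62, r = 40);
}


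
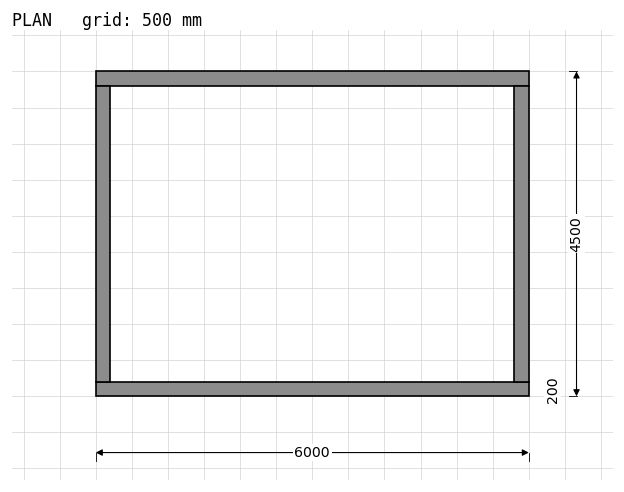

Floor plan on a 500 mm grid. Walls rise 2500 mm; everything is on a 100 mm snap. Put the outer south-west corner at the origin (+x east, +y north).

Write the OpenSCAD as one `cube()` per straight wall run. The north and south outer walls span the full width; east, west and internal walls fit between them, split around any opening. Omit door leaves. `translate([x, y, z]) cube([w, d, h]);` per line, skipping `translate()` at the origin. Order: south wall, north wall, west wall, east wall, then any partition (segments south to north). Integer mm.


cube([6000, 200, 2500]);
translate([0, 4300, 0]) cube([6000, 200, 2500]);
translate([0, 200, 0]) cube([200, 4100, 2500]);
translate([5800, 200, 0]) cube([200, 4100, 2500]);
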